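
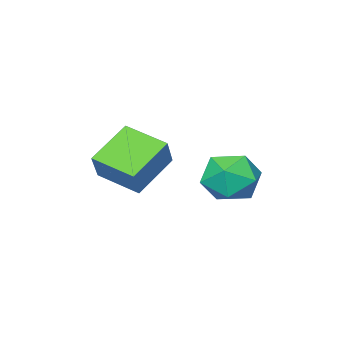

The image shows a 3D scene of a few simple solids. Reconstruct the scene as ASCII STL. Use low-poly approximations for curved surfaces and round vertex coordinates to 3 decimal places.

solid 
facet normal -0.833 -0.086 0.546
outer loop
vertex 0.734 -1.419 0.533
vertex 0.22 0.315 0.021
vertex -0.001 -1.995 -0.679
endloop
endfacet
facet normal 0.274 -0.922 0.272
outer loop
vertex 1.74 -1.815 -1.821
vertex 0.734 -1.419 0.533
vertex -0.001 -1.995 -0.679
endloop
endfacet
facet normal -0.833 -0.086 0.547
outer loop
vertex -0.001 -1.995 -0.679
vertex 0.22 0.315 0.021
vertex -0.516 -0.261 -1.191
endloop
endfacet
facet normal -0.481 -0.377 -0.792
outer loop
vertex -0.516 -0.261 -1.191
vertex 1.74 -1.815 -1.821
vertex -0.001 -1.995 -0.679
endloop
endfacet
facet normal 0.481 0.376 0.792
outer loop
vertex 0.734 -1.419 0.533
vertex 1.961 0.495 -1.121
vertex 0.22 0.315 0.021
endloop
endfacet
facet normal 0.274 -0.922 0.272
outer loop
vertex 2.476 -1.239 -0.609
vertex 0.734 -1.419 0.533
vertex 1.74 -1.815 -1.821
endloop
endfacet
facet normal 0.480 0.377 0.792
outer loop
vertex 2.476 -1.239 -0.609
vertex 1.961 0.495 -1.121
vertex 0.734 -1.419 0.533
endloop
endfacet
facet normal -0.274 0.922 -0.272
outer loop
vertex 0.22 0.315 0.021
vertex 1.961 0.495 -1.121
vertex -0.516 -0.261 -1.191
endloop
endfacet
facet normal -0.480 -0.376 -0.792
outer loop
vertex 1.226 -0.081 -2.333
vertex 1.74 -1.815 -1.821
vertex -0.516 -0.261 -1.191
endloop
endfacet
facet normal -0.274 0.922 -0.272
outer loop
vertex -0.516 -0.261 -1.191
vertex 1.961 0.495 -1.121
vertex 1.226 -0.081 -2.333
endloop
endfacet
facet normal 0.833 0.086 -0.547
outer loop
vertex 1.226 -0.081 -2.333
vertex 2.476 -1.239 -0.609
vertex 1.74 -1.815 -1.821
endloop
endfacet
facet normal 0.833 0.086 -0.546
outer loop
vertex 1.961 0.495 -1.121
vertex 2.476 -1.239 -0.609
vertex 1.226 -0.081 -2.333
endloop
endfacet
facet normal -0.807 0.012 0.591
outer loop
vertex -1.674 3.239 -1.048
vertex -1.361 2.126 -0.599
vertex -0.943 3.157 -0.049
endloop
endfacet
facet normal -0.569 0.674 0.472
outer loop
vertex -1.674 3.239 -1.048
vertex -0.943 3.157 -0.049
vertex -0.692 3.989 -0.935
endloop
endfacet
facet normal -0.573 0.786 -0.232
outer loop
vertex -1.674 3.239 -1.048
vertex -0.692 3.989 -0.935
vertex -0.956 3.472 -2.032
endloop
endfacet
facet normal -0.814 0.193 -0.548
outer loop
vertex -1.674 3.239 -1.048
vertex -0.956 3.472 -2.032
vertex -1.369 2.321 -1.824
endloop
endfacet
facet normal -0.958 -0.285 -0.039
outer loop
vertex -1.674 3.239 -1.048
vertex -1.369 2.321 -1.824
vertex -1.361 2.126 -0.599
endloop
endfacet
facet normal 0.108 0.709 0.697
outer loop
vertex -0.692 3.989 -0.935
vertex -0.943 3.157 -0.049
vertex 0.229 3.339 -0.416
endloop
endfacet
facet normal -0.277 -0.363 0.890
outer loop
vertex -0.943 3.157 -0.049
vertex -1.361 2.126 -0.599
vertex -0.184 2.188 -0.208
endloop
endfacet
facet normal -0.521 -0.843 -0.131
outer loop
vertex -1.361 2.126 -0.599
vertex -1.369 2.321 -1.824
vertex -0.448 1.671 -1.305
endloop
endfacet
facet normal -0.288 -0.069 -0.955
outer loop
vertex -1.369 2.321 -1.824
vertex -0.956 3.472 -2.032
vertex -0.197 2.503 -2.191
endloop
endfacet
facet normal 0.101 0.890 -0.444
outer loop
vertex -0.956 3.472 -2.032
vertex -0.692 3.989 -0.935
vertex 0.221 3.534 -1.641
endloop
endfacet
facet normal 0.814 -0.193 0.548
outer loop
vertex 0.534 2.421 -1.192
vertex 0.229 3.339 -0.416
vertex -0.184 2.188 -0.208
endloop
endfacet
facet normal 0.573 -0.786 0.232
outer loop
vertex 0.534 2.421 -1.192
vertex -0.184 2.188 -0.208
vertex -0.448 1.671 -1.305
endloop
endfacet
facet normal 0.569 -0.674 -0.472
outer loop
vertex 0.534 2.421 -1.192
vertex -0.448 1.671 -1.305
vertex -0.197 2.503 -2.191
endloop
endfacet
facet normal 0.807 -0.012 -0.591
outer loop
vertex 0.534 2.421 -1.192
vertex -0.197 2.503 -2.191
vertex 0.221 3.534 -1.641
endloop
endfacet
facet normal 0.958 0.285 0.039
outer loop
vertex 0.534 2.421 -1.192
vertex 0.221 3.534 -1.641
vertex 0.229 3.339 -0.416
endloop
endfacet
facet normal 0.288 0.069 0.955
outer loop
vertex -0.184 2.188 -0.208
vertex 0.229 3.339 -0.416
vertex -0.943 3.157 -0.049
endloop
endfacet
facet normal -0.101 -0.890 0.444
outer loop
vertex -0.448 1.671 -1.305
vertex -0.184 2.188 -0.208
vertex -1.361 2.126 -0.599
endloop
endfacet
facet normal -0.108 -0.709 -0.697
outer loop
vertex -0.197 2.503 -2.191
vertex -0.448 1.671 -1.305
vertex -1.369 2.321 -1.824
endloop
endfacet
facet normal 0.277 0.363 -0.890
outer loop
vertex 0.221 3.534 -1.641
vertex -0.197 2.503 -2.191
vertex -0.956 3.472 -2.032
endloop
endfacet
facet normal 0.521 0.843 0.131
outer loop
vertex 0.229 3.339 -0.416
vertex 0.221 3.534 -1.641
vertex -0.692 3.989 -0.935
endloop
endfacet

endsolid


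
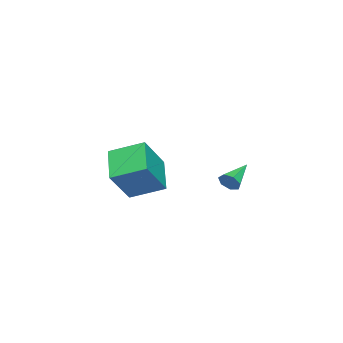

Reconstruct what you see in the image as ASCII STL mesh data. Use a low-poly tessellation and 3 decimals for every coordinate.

solid 
facet normal 0.923 -0.186 -0.337
outer loop
vertex -0.983 -0.18 -0.795
vertex -1.214 -0.465 -1.27
vertex -1.076 0.117 -1.213
endloop
endfacet
facet normal 0.039 0.819 0.573
outer loop
vertex -0.983 -0.18 -0.795
vertex -1.076 0.117 -1.213
vertex -2.746 -0.155 -0.71
endloop
endfacet
facet normal 0.923 -0.186 -0.337
outer loop
vertex -1.076 0.117 -1.213
vertex -1.214 -0.465 -1.27
vertex -1.273 -0.025 -1.674
endloop
endfacet
facet normal -0.216 0.955 -0.202
outer loop
vertex -1.076 0.117 -1.213
vertex -1.273 -0.025 -1.674
vertex -2.746 -0.155 -0.71
endloop
endfacet
facet normal 0.923 -0.186 -0.337
outer loop
vertex -1.273 -0.025 -1.674
vertex -1.214 -0.465 -1.27
vertex -1.425 -0.497 -1.83
endloop
endfacet
facet normal -0.524 0.415 -0.744
outer loop
vertex -1.273 -0.025 -1.674
vertex -1.425 -0.497 -1.83
vertex -2.746 -0.155 -0.71
endloop
endfacet
facet normal 0.923 -0.187 -0.337
outer loop
vertex -1.425 -0.497 -1.83
vertex -1.214 -0.465 -1.27
vertex -1.419 -0.945 -1.565
endloop
endfacet
facet normal -0.652 -0.393 -0.649
outer loop
vertex -1.425 -0.497 -1.83
vertex -1.419 -0.945 -1.565
vertex -2.746 -0.155 -0.71
endloop
endfacet
facet normal 0.923 -0.187 -0.337
outer loop
vertex -1.419 -0.945 -1.565
vertex -1.214 -0.465 -1.27
vertex -1.258 -1.031 -1.077
endloop
endfacet
facet normal -0.505 -0.863 0.014
outer loop
vertex -1.419 -0.945 -1.565
vertex -1.258 -1.031 -1.077
vertex -2.746 -0.155 -0.71
endloop
endfacet
facet normal 0.923 -0.187 -0.337
outer loop
vertex -1.258 -1.031 -1.077
vertex -1.214 -0.465 -1.27
vertex -1.064 -0.69 -0.734
endloop
endfacet
facet normal -0.193 -0.639 0.744
outer loop
vertex -1.258 -1.031 -1.077
vertex -1.064 -0.69 -0.734
vertex -2.746 -0.155 -0.71
endloop
endfacet
facet normal 0.923 -0.187 -0.337
outer loop
vertex -1.064 -0.69 -0.734
vertex -1.214 -0.465 -1.27
vertex -0.983 -0.18 -0.795
endloop
endfacet
facet normal 0.049 0.111 0.993
outer loop
vertex -1.064 -0.69 -0.734
vertex -0.983 -0.18 -0.795
vertex -2.746 -0.155 -0.71
endloop
endfacet
facet normal -0.570 0.200 -0.797
outer loop
vertex 1.775 -2.495 0.955
vertex 3.267 -1.772 0.068
vertex 2.155 -4.108 0.278
endloop
endfacet
facet normal -0.794 -0.385 0.471
outer loop
vertex 3.353 -4.528 1.952
vertex 1.775 -2.495 0.955
vertex 2.155 -4.108 0.278
endloop
endfacet
facet normal -0.570 0.200 -0.797
outer loop
vertex 2.155 -4.108 0.278
vertex 3.267 -1.772 0.068
vertex 3.647 -3.385 -0.608
endloop
endfacet
facet normal 0.212 -0.901 -0.378
outer loop
vertex 3.647 -3.385 -0.608
vertex 3.353 -4.528 1.952
vertex 2.155 -4.108 0.278
endloop
endfacet
facet normal -0.212 0.901 0.378
outer loop
vertex 1.775 -2.495 0.955
vertex 4.465 -2.192 1.742
vertex 3.267 -1.772 0.068
endloop
endfacet
facet normal -0.793 -0.385 0.472
outer loop
vertex 2.973 -2.915 2.628
vertex 1.775 -2.495 0.955
vertex 3.353 -4.528 1.952
endloop
endfacet
facet normal -0.212 0.901 0.378
outer loop
vertex 2.973 -2.915 2.628
vertex 4.465 -2.192 1.742
vertex 1.775 -2.495 0.955
endloop
endfacet
facet normal 0.794 0.385 -0.471
outer loop
vertex 3.267 -1.772 0.068
vertex 4.465 -2.192 1.742
vertex 3.647 -3.385 -0.608
endloop
endfacet
facet normal 0.212 -0.901 -0.378
outer loop
vertex 4.845 -3.805 1.065
vertex 3.353 -4.528 1.952
vertex 3.647 -3.385 -0.608
endloop
endfacet
facet normal 0.793 0.385 -0.472
outer loop
vertex 3.647 -3.385 -0.608
vertex 4.465 -2.192 1.742
vertex 4.845 -3.805 1.065
endloop
endfacet
facet normal 0.570 -0.200 0.797
outer loop
vertex 4.845 -3.805 1.065
vertex 2.973 -2.915 2.628
vertex 3.353 -4.528 1.952
endloop
endfacet
facet normal 0.570 -0.200 0.797
outer loop
vertex 4.465 -2.192 1.742
vertex 2.973 -2.915 2.628
vertex 4.845 -3.805 1.065
endloop
endfacet

endsolid


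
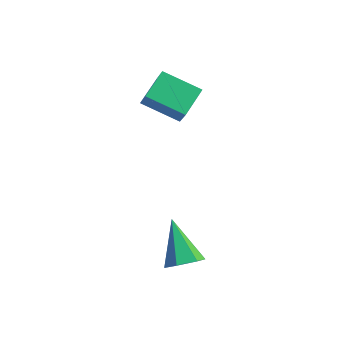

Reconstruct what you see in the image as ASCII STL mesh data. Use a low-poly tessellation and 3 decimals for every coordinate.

solid 
facet normal 0.603 -0.361 -0.712
outer loop
vertex 3.175 -3.683 -3.253
vertex 2.523 -3.668 -3.813
vertex 3.033 -2.981 -3.729
endloop
endfacet
facet normal 0.547 0.543 0.637
outer loop
vertex 3.175 -3.683 -3.253
vertex 3.033 -2.981 -3.729
vertex 1.197 -2.872 -2.247
endloop
endfacet
facet normal 0.603 -0.361 -0.712
outer loop
vertex 3.033 -2.981 -3.729
vertex 2.523 -3.668 -3.813
vertex 2.381 -2.966 -4.289
endloop
endfacet
facet normal 0.042 0.999 -0.022
outer loop
vertex 3.033 -2.981 -3.729
vertex 2.381 -2.966 -4.289
vertex 1.197 -2.872 -2.247
endloop
endfacet
facet normal 0.602 -0.361 -0.712
outer loop
vertex 2.381 -2.966 -4.289
vertex 2.523 -3.668 -3.813
vertex 1.87 -3.653 -4.373
endloop
endfacet
facet normal -0.698 0.572 -0.431
outer loop
vertex 2.381 -2.966 -4.289
vertex 1.87 -3.653 -4.373
vertex 1.197 -2.872 -2.247
endloop
endfacet
facet normal 0.602 -0.362 -0.712
outer loop
vertex 1.87 -3.653 -4.373
vertex 2.523 -3.668 -3.813
vertex 2.012 -4.354 -3.896
endloop
endfacet
facet normal -0.933 -0.312 -0.181
outer loop
vertex 1.87 -3.653 -4.373
vertex 2.012 -4.354 -3.896
vertex 1.197 -2.872 -2.247
endloop
endfacet
facet normal 0.602 -0.363 -0.711
outer loop
vertex 2.012 -4.354 -3.896
vertex 2.523 -3.668 -3.813
vertex 2.664 -4.369 -3.336
endloop
endfacet
facet normal -0.428 -0.767 0.478
outer loop
vertex 2.012 -4.354 -3.896
vertex 2.664 -4.369 -3.336
vertex 1.197 -2.872 -2.247
endloop
endfacet
facet normal 0.602 -0.363 -0.711
outer loop
vertex 2.664 -4.369 -3.336
vertex 2.523 -3.668 -3.813
vertex 3.175 -3.683 -3.253
endloop
endfacet
facet normal 0.312 -0.340 0.887
outer loop
vertex 2.664 -4.369 -3.336
vertex 3.175 -3.683 -3.253
vertex 1.197 -2.872 -2.247
endloop
endfacet
facet normal -0.504 0.353 -0.788
outer loop
vertex -3.445 1.836 1.482
vertex -1.785 2.471 0.705
vertex -3.266 0.487 0.763
endloop
endfacet
facet normal -0.856 -0.327 0.401
outer loop
vertex -2.555 -0.011 1.875
vertex -3.445 1.836 1.482
vertex -3.266 0.487 0.763
endloop
endfacet
facet normal -0.504 0.353 -0.789
outer loop
vertex -3.266 0.487 0.763
vertex -1.785 2.471 0.705
vertex -1.605 1.121 -0.014
endloop
endfacet
facet normal 0.116 -0.877 -0.467
outer loop
vertex -1.605 1.121 -0.014
vertex -2.555 -0.011 1.875
vertex -3.266 0.487 0.763
endloop
endfacet
facet normal -0.117 0.876 0.467
outer loop
vertex -3.445 1.836 1.482
vertex -1.074 1.973 1.817
vertex -1.785 2.471 0.705
endloop
endfacet
facet normal -0.856 -0.327 0.400
outer loop
vertex -2.735 1.339 2.594
vertex -3.445 1.836 1.482
vertex -2.555 -0.011 1.875
endloop
endfacet
facet normal -0.117 0.877 0.466
outer loop
vertex -2.735 1.339 2.594
vertex -1.074 1.973 1.817
vertex -3.445 1.836 1.482
endloop
endfacet
facet normal 0.856 0.327 -0.401
outer loop
vertex -1.785 2.471 0.705
vertex -1.074 1.973 1.817
vertex -1.605 1.121 -0.014
endloop
endfacet
facet normal 0.117 -0.877 -0.467
outer loop
vertex -0.895 0.624 1.098
vertex -2.555 -0.011 1.875
vertex -1.605 1.121 -0.014
endloop
endfacet
facet normal 0.856 0.327 -0.400
outer loop
vertex -1.605 1.121 -0.014
vertex -1.074 1.973 1.817
vertex -0.895 0.624 1.098
endloop
endfacet
facet normal 0.504 -0.353 0.788
outer loop
vertex -0.895 0.624 1.098
vertex -2.735 1.339 2.594
vertex -2.555 -0.011 1.875
endloop
endfacet
facet normal 0.504 -0.353 0.788
outer loop
vertex -1.074 1.973 1.817
vertex -2.735 1.339 2.594
vertex -0.895 0.624 1.098
endloop
endfacet

endsolid


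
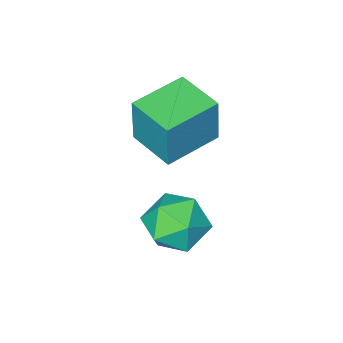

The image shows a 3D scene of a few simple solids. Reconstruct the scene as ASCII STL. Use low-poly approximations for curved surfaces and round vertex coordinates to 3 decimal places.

solid 
facet normal -0.995 -0.018 0.094
outer loop
vertex -4.298 -2.365 1.757
vertex -4.34 -0.782 1.613
vertex -4.462 -2.531 -0.018
endloop
endfacet
facet normal 0.026 -0.996 0.091
outer loop
vertex -2.6 -2.498 -0.193
vertex -4.298 -2.365 1.757
vertex -4.462 -2.531 -0.018
endloop
endfacet
facet normal -0.995 -0.018 0.094
outer loop
vertex -4.462 -2.531 -0.018
vertex -4.34 -0.782 1.613
vertex -4.504 -0.948 -0.162
endloop
endfacet
facet normal -0.092 -0.093 -0.991
outer loop
vertex -4.504 -0.948 -0.162
vertex -2.6 -2.498 -0.193
vertex -4.462 -2.531 -0.018
endloop
endfacet
facet normal 0.092 0.093 0.991
outer loop
vertex -4.298 -2.365 1.757
vertex -2.478 -0.749 1.438
vertex -4.34 -0.782 1.613
endloop
endfacet
facet normal 0.026 -0.996 0.091
outer loop
vertex -2.436 -2.332 1.582
vertex -4.298 -2.365 1.757
vertex -2.6 -2.498 -0.193
endloop
endfacet
facet normal 0.092 0.093 0.991
outer loop
vertex -2.436 -2.332 1.582
vertex -2.478 -0.749 1.438
vertex -4.298 -2.365 1.757
endloop
endfacet
facet normal -0.026 0.996 -0.091
outer loop
vertex -4.34 -0.782 1.613
vertex -2.478 -0.749 1.438
vertex -4.504 -0.948 -0.162
endloop
endfacet
facet normal -0.092 -0.093 -0.991
outer loop
vertex -2.642 -0.915 -0.337
vertex -2.6 -2.498 -0.193
vertex -4.504 -0.948 -0.162
endloop
endfacet
facet normal -0.026 0.996 -0.091
outer loop
vertex -4.504 -0.948 -0.162
vertex -2.478 -0.749 1.438
vertex -2.642 -0.915 -0.337
endloop
endfacet
facet normal 0.995 0.018 -0.094
outer loop
vertex -2.642 -0.915 -0.337
vertex -2.436 -2.332 1.582
vertex -2.6 -2.498 -0.193
endloop
endfacet
facet normal 0.995 0.018 -0.094
outer loop
vertex -2.478 -0.749 1.438
vertex -2.436 -2.332 1.582
vertex -2.642 -0.915 -0.337
endloop
endfacet
facet normal -0.905 0.262 0.334
outer loop
vertex -1.845 2.077 -0.34
vertex -2.145 1.07 -0.362
vertex -1.709 1.469 0.507
endloop
endfacet
facet normal -0.405 0.711 0.575
outer loop
vertex -1.845 2.077 -0.34
vertex -1.709 1.469 0.507
vertex -0.952 2.138 0.214
endloop
endfacet
facet normal -0.075 0.997 0.011
outer loop
vertex -1.845 2.077 -0.34
vertex -0.952 2.138 0.214
vertex -0.921 2.152 -0.837
endloop
endfacet
facet normal -0.370 0.726 -0.579
outer loop
vertex -1.845 2.077 -0.34
vertex -0.921 2.152 -0.837
vertex -1.658 1.492 -1.193
endloop
endfacet
facet normal -0.884 0.272 -0.380
outer loop
vertex -1.845 2.077 -0.34
vertex -1.658 1.492 -1.193
vertex -2.145 1.07 -0.362
endloop
endfacet
facet normal 0.074 0.329 0.942
outer loop
vertex -0.952 2.138 0.214
vertex -1.709 1.469 0.507
vertex -0.702 1.168 0.533
endloop
endfacet
facet normal -0.735 -0.396 0.550
outer loop
vertex -1.709 1.469 0.507
vertex -2.145 1.07 -0.362
vertex -1.439 0.508 0.177
endloop
endfacet
facet normal -0.701 -0.379 -0.604
outer loop
vertex -2.145 1.07 -0.362
vertex -1.658 1.492 -1.193
vertex -1.408 0.522 -0.874
endloop
endfacet
facet normal 0.130 0.354 -0.926
outer loop
vertex -1.658 1.492 -1.193
vertex -0.921 2.152 -0.837
vertex -0.651 1.191 -1.167
endloop
endfacet
facet normal 0.609 0.793 0.029
outer loop
vertex -0.921 2.152 -0.837
vertex -0.952 2.138 0.214
vertex -0.215 1.59 -0.298
endloop
endfacet
facet normal 0.370 -0.726 0.579
outer loop
vertex -0.515 0.583 -0.32
vertex -0.702 1.168 0.533
vertex -1.439 0.508 0.177
endloop
endfacet
facet normal 0.075 -0.997 -0.011
outer loop
vertex -0.515 0.583 -0.32
vertex -1.439 0.508 0.177
vertex -1.408 0.522 -0.874
endloop
endfacet
facet normal 0.405 -0.711 -0.575
outer loop
vertex -0.515 0.583 -0.32
vertex -1.408 0.522 -0.874
vertex -0.651 1.191 -1.167
endloop
endfacet
facet normal 0.905 -0.262 -0.334
outer loop
vertex -0.515 0.583 -0.32
vertex -0.651 1.191 -1.167
vertex -0.215 1.59 -0.298
endloop
endfacet
facet normal 0.884 -0.272 0.380
outer loop
vertex -0.515 0.583 -0.32
vertex -0.215 1.59 -0.298
vertex -0.702 1.168 0.533
endloop
endfacet
facet normal -0.130 -0.354 0.926
outer loop
vertex -1.439 0.508 0.177
vertex -0.702 1.168 0.533
vertex -1.709 1.469 0.507
endloop
endfacet
facet normal -0.609 -0.793 -0.029
outer loop
vertex -1.408 0.522 -0.874
vertex -1.439 0.508 0.177
vertex -2.145 1.07 -0.362
endloop
endfacet
facet normal -0.074 -0.329 -0.942
outer loop
vertex -0.651 1.191 -1.167
vertex -1.408 0.522 -0.874
vertex -1.658 1.492 -1.193
endloop
endfacet
facet normal 0.735 0.396 -0.550
outer loop
vertex -0.215 1.59 -0.298
vertex -0.651 1.191 -1.167
vertex -0.921 2.152 -0.837
endloop
endfacet
facet normal 0.701 0.379 0.604
outer loop
vertex -0.702 1.168 0.533
vertex -0.215 1.59 -0.298
vertex -0.952 2.138 0.214
endloop
endfacet

endsolid


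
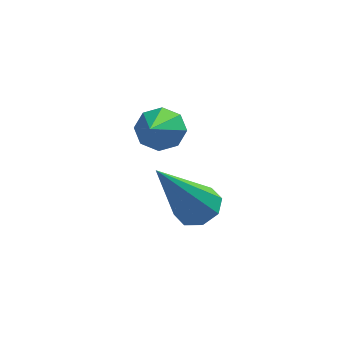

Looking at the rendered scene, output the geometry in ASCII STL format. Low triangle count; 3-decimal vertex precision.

solid 
facet normal 0.033 0.822 -0.568
outer loop
vertex -0.881 1.961 -2.582
vertex -1.282 2.202 -2.257
vertex -0.712 2.185 -2.248
endloop
endfacet
facet normal 0.871 -0.477 -0.121
outer loop
vertex -0.881 1.961 -2.582
vertex -0.712 2.185 -2.248
vertex -1.338 0.798 -1.283
endloop
endfacet
facet normal 0.033 0.821 -0.570
outer loop
vertex -0.712 2.185 -2.248
vertex -1.282 2.202 -2.257
vertex -0.877 2.42 -1.919
endloop
endfacet
facet normal 0.875 -0.060 0.481
outer loop
vertex -0.712 2.185 -2.248
vertex -0.877 2.42 -1.919
vertex -1.338 0.798 -1.283
endloop
endfacet
facet normal 0.033 0.821 -0.569
outer loop
vertex -0.877 2.42 -1.919
vertex -1.282 2.202 -2.257
vertex -1.279 2.527 -1.788
endloop
endfacet
facet normal 0.360 0.250 0.899
outer loop
vertex -0.877 2.42 -1.919
vertex -1.279 2.527 -1.788
vertex -1.338 0.798 -1.283
endloop
endfacet
facet normal 0.034 0.821 -0.569
outer loop
vertex -1.279 2.527 -1.788
vertex -1.282 2.202 -2.257
vertex -1.683 2.444 -1.932
endloop
endfacet
facet normal -0.372 0.272 0.887
outer loop
vertex -1.279 2.527 -1.788
vertex -1.683 2.444 -1.932
vertex -1.338 0.798 -1.283
endloop
endfacet
facet normal 0.033 0.820 -0.571
outer loop
vertex -1.683 2.444 -1.932
vertex -1.282 2.202 -2.257
vertex -1.851 2.219 -2.265
endloop
endfacet
facet normal -0.891 -0.008 0.454
outer loop
vertex -1.683 2.444 -1.932
vertex -1.851 2.219 -2.265
vertex -1.338 0.798 -1.283
endloop
endfacet
facet normal 0.033 0.822 -0.568
outer loop
vertex -1.851 2.219 -2.265
vertex -1.282 2.202 -2.257
vertex -1.686 1.985 -2.594
endloop
endfacet
facet normal -0.894 -0.424 -0.147
outer loop
vertex -1.851 2.219 -2.265
vertex -1.686 1.985 -2.594
vertex -1.338 0.798 -1.283
endloop
endfacet
facet normal 0.033 0.822 -0.569
outer loop
vertex -1.686 1.985 -2.594
vertex -1.282 2.202 -2.257
vertex -1.284 1.878 -2.725
endloop
endfacet
facet normal -0.379 -0.734 -0.564
outer loop
vertex -1.686 1.985 -2.594
vertex -1.284 1.878 -2.725
vertex -1.338 0.798 -1.283
endloop
endfacet
facet normal 0.033 0.822 -0.569
outer loop
vertex -1.284 1.878 -2.725
vertex -1.282 2.202 -2.257
vertex -0.881 1.961 -2.582
endloop
endfacet
facet normal 0.352 -0.756 -0.553
outer loop
vertex -1.284 1.878 -2.725
vertex -0.881 1.961 -2.582
vertex -1.338 0.798 -1.283
endloop
endfacet
facet normal 0.384 0.402 -0.831
outer loop
vertex 0.024 1.588 -4.447
vertex -0.447 1.922 -4.503
vertex 0.067 1.977 -4.239
endloop
endfacet
facet normal 0.795 -0.352 0.494
outer loop
vertex 0.024 1.588 -4.447
vertex 0.067 1.977 -4.239
vertex -1.253 1.078 -2.757
endloop
endfacet
facet normal 0.384 0.401 -0.832
outer loop
vertex 0.067 1.977 -4.239
vertex -0.447 1.922 -4.503
vertex -0.192 2.335 -4.186
endloop
endfacet
facet normal 0.599 0.325 0.731
outer loop
vertex 0.067 1.977 -4.239
vertex -0.192 2.335 -4.186
vertex -1.253 1.078 -2.757
endloop
endfacet
facet normal 0.383 0.402 -0.832
outer loop
vertex -0.192 2.335 -4.186
vertex -0.447 1.922 -4.503
vertex -0.599 2.45 -4.318
endloop
endfacet
facet normal -0.002 0.751 0.660
outer loop
vertex -0.192 2.335 -4.186
vertex -0.599 2.45 -4.318
vertex -1.253 1.078 -2.757
endloop
endfacet
facet normal 0.384 0.402 -0.831
outer loop
vertex -0.599 2.45 -4.318
vertex -0.447 1.922 -4.503
vertex -0.918 2.256 -4.559
endloop
endfacet
facet normal -0.658 0.681 0.323
outer loop
vertex -0.599 2.45 -4.318
vertex -0.918 2.256 -4.559
vertex -1.253 1.078 -2.757
endloop
endfacet
facet normal 0.384 0.402 -0.831
outer loop
vertex -0.918 2.256 -4.559
vertex -0.447 1.922 -4.503
vertex -0.96 1.866 -4.767
endloop
endfacet
facet normal -0.985 0.151 -0.084
outer loop
vertex -0.918 2.256 -4.559
vertex -0.96 1.866 -4.767
vertex -1.253 1.078 -2.757
endloop
endfacet
facet normal 0.384 0.401 -0.832
outer loop
vertex -0.96 1.866 -4.767
vertex -0.447 1.922 -4.503
vertex -0.702 1.509 -4.82
endloop
endfacet
facet normal -0.790 -0.523 -0.320
outer loop
vertex -0.96 1.866 -4.767
vertex -0.702 1.509 -4.82
vertex -1.253 1.078 -2.757
endloop
endfacet
facet normal 0.383 0.402 -0.832
outer loop
vertex -0.702 1.509 -4.82
vertex -0.447 1.922 -4.503
vertex -0.294 1.393 -4.688
endloop
endfacet
facet normal -0.189 -0.950 -0.249
outer loop
vertex -0.702 1.509 -4.82
vertex -0.294 1.393 -4.688
vertex -1.253 1.078 -2.757
endloop
endfacet
facet normal 0.384 0.402 -0.831
outer loop
vertex -0.294 1.393 -4.688
vertex -0.447 1.922 -4.503
vertex 0.024 1.588 -4.447
endloop
endfacet
facet normal 0.470 -0.878 0.090
outer loop
vertex -0.294 1.393 -4.688
vertex 0.024 1.588 -4.447
vertex -1.253 1.078 -2.757
endloop
endfacet

endsolid


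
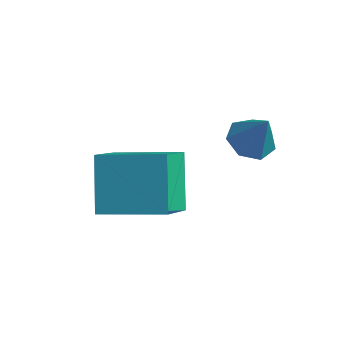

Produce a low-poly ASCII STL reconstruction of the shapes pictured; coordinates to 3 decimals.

solid 
facet normal -0.381 0.570 0.728
outer loop
vertex -0.868 -2.503 0.013
vertex 1.109 -1.758 0.464
vertex -1.099 -1.199 -1.13
endloop
endfacet
facet normal -0.915 -0.345 -0.209
outer loop
vertex -0.349 -2.322 -2.564
vertex -0.868 -2.503 0.013
vertex -1.099 -1.199 -1.13
endloop
endfacet
facet normal -0.381 0.570 0.728
outer loop
vertex -1.099 -1.199 -1.13
vertex 1.109 -1.758 0.464
vertex 0.878 -0.453 -0.68
endloop
endfacet
facet normal -0.133 0.745 -0.653
outer loop
vertex 0.878 -0.453 -0.68
vertex -0.349 -2.322 -2.564
vertex -1.099 -1.199 -1.13
endloop
endfacet
facet normal 0.132 -0.746 0.653
outer loop
vertex -0.868 -2.503 0.013
vertex 1.859 -2.881 -0.97
vertex 1.109 -1.758 0.464
endloop
endfacet
facet normal -0.915 -0.345 -0.209
outer loop
vertex -0.118 -3.627 -1.42
vertex -0.868 -2.503 0.013
vertex -0.349 -2.322 -2.564
endloop
endfacet
facet normal 0.132 -0.745 0.654
outer loop
vertex -0.118 -3.627 -1.42
vertex 1.859 -2.881 -0.97
vertex -0.868 -2.503 0.013
endloop
endfacet
facet normal 0.915 0.345 0.209
outer loop
vertex 1.109 -1.758 0.464
vertex 1.859 -2.881 -0.97
vertex 0.878 -0.453 -0.68
endloop
endfacet
facet normal -0.132 0.745 -0.654
outer loop
vertex 1.628 -1.577 -2.113
vertex -0.349 -2.322 -2.564
vertex 0.878 -0.453 -0.68
endloop
endfacet
facet normal 0.915 0.345 0.208
outer loop
vertex 0.878 -0.453 -0.68
vertex 1.859 -2.881 -0.97
vertex 1.628 -1.577 -2.113
endloop
endfacet
facet normal 0.381 -0.570 -0.728
outer loop
vertex 1.628 -1.577 -2.113
vertex -0.118 -3.627 -1.42
vertex -0.349 -2.322 -2.564
endloop
endfacet
facet normal 0.381 -0.570 -0.728
outer loop
vertex 1.859 -2.881 -0.97
vertex -0.118 -3.627 -1.42
vertex 1.628 -1.577 -2.113
endloop
endfacet
facet normal -0.422 0.060 -0.905
outer loop
vertex 3.154 0.03 -0.237
vertex 2.576 0.461 0.061
vertex 3.255 0.7 -0.24
endloop
endfacet
facet normal 0.988 -0.149 0.027
outer loop
vertex 3.154 0.03 -0.237
vertex 3.255 0.7 -0.24
vertex 3.164 0.379 1.319
endloop
endfacet
facet normal -0.422 0.058 -0.905
outer loop
vertex 3.255 0.7 -0.24
vertex 2.576 0.461 0.061
vertex 2.844 1.189 -0.017
endloop
endfacet
facet normal 0.791 0.589 0.167
outer loop
vertex 3.255 0.7 -0.24
vertex 2.844 1.189 -0.017
vertex 3.164 0.379 1.319
endloop
endfacet
facet normal -0.424 0.059 -0.904
outer loop
vertex 2.844 1.189 -0.017
vertex 2.576 0.461 0.061
vertex 2.232 1.13 0.266
endloop
endfacet
facet normal 0.143 0.861 0.488
outer loop
vertex 2.844 1.189 -0.017
vertex 2.232 1.13 0.266
vertex 3.164 0.379 1.319
endloop
endfacet
facet normal -0.423 0.060 -0.904
outer loop
vertex 2.232 1.13 0.266
vertex 2.576 0.461 0.061
vertex 1.879 0.567 0.394
endloop
endfacet
facet normal -0.471 0.466 0.749
outer loop
vertex 2.232 1.13 0.266
vertex 1.879 0.567 0.394
vertex 3.164 0.379 1.319
endloop
endfacet
facet normal -0.423 0.058 -0.904
outer loop
vertex 1.879 0.567 0.394
vertex 2.576 0.461 0.061
vertex 2.051 -0.076 0.272
endloop
endfacet
facet normal -0.586 -0.300 0.753
outer loop
vertex 1.879 0.567 0.394
vertex 2.051 -0.076 0.272
vertex 3.164 0.379 1.319
endloop
endfacet
facet normal -0.423 0.058 -0.904
outer loop
vertex 2.051 -0.076 0.272
vertex 2.576 0.461 0.061
vertex 2.619 -0.315 -0.009
endloop
endfacet
facet normal -0.116 -0.860 0.497
outer loop
vertex 2.051 -0.076 0.272
vertex 2.619 -0.315 -0.009
vertex 3.164 0.379 1.319
endloop
endfacet
facet normal -0.423 0.058 -0.904
outer loop
vertex 2.619 -0.315 -0.009
vertex 2.576 0.461 0.061
vertex 3.154 0.03 -0.237
endloop
endfacet
facet normal 0.585 -0.792 0.174
outer loop
vertex 2.619 -0.315 -0.009
vertex 3.154 0.03 -0.237
vertex 3.164 0.379 1.319
endloop
endfacet

endsolid


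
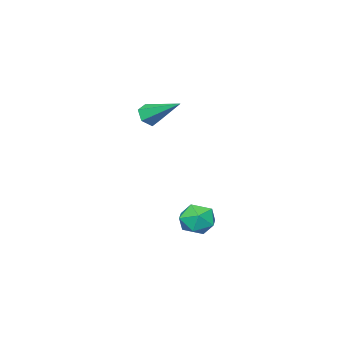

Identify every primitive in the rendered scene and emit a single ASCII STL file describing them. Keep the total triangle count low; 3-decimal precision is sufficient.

solid 
facet normal -0.904 0.194 0.382
outer loop
vertex -4.105 0.1 -3.203
vertex -4.022 -0.434 -2.735
vertex -3.808 0.227 -2.564
endloop
endfacet
facet normal -0.604 0.787 0.124
outer loop
vertex -4.105 0.1 -3.203
vertex -3.808 0.227 -2.564
vertex -3.535 0.529 -3.152
endloop
endfacet
facet normal -0.462 0.681 -0.568
outer loop
vertex -4.105 0.1 -3.203
vertex -3.535 0.529 -3.152
vertex -3.579 0.055 -3.685
endloop
endfacet
facet normal -0.674 0.021 -0.738
outer loop
vertex -4.105 0.1 -3.203
vertex -3.579 0.055 -3.685
vertex -3.88 -0.54 -3.427
endloop
endfacet
facet normal -0.948 -0.280 -0.152
outer loop
vertex -4.105 0.1 -3.203
vertex -3.88 -0.54 -3.427
vertex -4.022 -0.434 -2.735
endloop
endfacet
facet normal 0.017 0.886 0.463
outer loop
vertex -3.535 0.529 -3.152
vertex -3.808 0.227 -2.564
vertex -3.1 0.26 -2.653
endloop
endfacet
facet normal -0.470 -0.076 0.880
outer loop
vertex -3.808 0.227 -2.564
vertex -4.022 -0.434 -2.735
vertex -3.401 -0.335 -2.395
endloop
endfacet
facet normal -0.541 -0.841 0.018
outer loop
vertex -4.022 -0.434 -2.735
vertex -3.88 -0.54 -3.427
vertex -3.445 -0.809 -2.928
endloop
endfacet
facet normal -0.101 -0.353 -0.930
outer loop
vertex -3.88 -0.54 -3.427
vertex -3.579 0.055 -3.685
vertex -3.172 -0.507 -3.516
endloop
endfacet
facet normal 0.245 0.714 -0.655
outer loop
vertex -3.579 0.055 -3.685
vertex -3.535 0.529 -3.152
vertex -2.958 0.154 -3.345
endloop
endfacet
facet normal 0.674 -0.021 0.738
outer loop
vertex -2.875 -0.38 -2.877
vertex -3.1 0.26 -2.653
vertex -3.401 -0.335 -2.395
endloop
endfacet
facet normal 0.462 -0.681 0.568
outer loop
vertex -2.875 -0.38 -2.877
vertex -3.401 -0.335 -2.395
vertex -3.445 -0.809 -2.928
endloop
endfacet
facet normal 0.604 -0.787 -0.124
outer loop
vertex -2.875 -0.38 -2.877
vertex -3.445 -0.809 -2.928
vertex -3.172 -0.507 -3.516
endloop
endfacet
facet normal 0.904 -0.194 -0.382
outer loop
vertex -2.875 -0.38 -2.877
vertex -3.172 -0.507 -3.516
vertex -2.958 0.154 -3.345
endloop
endfacet
facet normal 0.948 0.280 0.152
outer loop
vertex -2.875 -0.38 -2.877
vertex -2.958 0.154 -3.345
vertex -3.1 0.26 -2.653
endloop
endfacet
facet normal 0.101 0.353 0.930
outer loop
vertex -3.401 -0.335 -2.395
vertex -3.1 0.26 -2.653
vertex -3.808 0.227 -2.564
endloop
endfacet
facet normal -0.245 -0.714 0.655
outer loop
vertex -3.445 -0.809 -2.928
vertex -3.401 -0.335 -2.395
vertex -4.022 -0.434 -2.735
endloop
endfacet
facet normal -0.017 -0.886 -0.463
outer loop
vertex -3.172 -0.507 -3.516
vertex -3.445 -0.809 -2.928
vertex -3.88 -0.54 -3.427
endloop
endfacet
facet normal 0.470 0.076 -0.880
outer loop
vertex -2.958 0.154 -3.345
vertex -3.172 -0.507 -3.516
vertex -3.579 0.055 -3.685
endloop
endfacet
facet normal 0.541 0.841 -0.018
outer loop
vertex -3.1 0.26 -2.653
vertex -2.958 0.154 -3.345
vertex -3.535 0.529 -3.152
endloop
endfacet
facet normal 0.064 -0.863 -0.502
outer loop
vertex -3.38 -2.667 1.355
vertex -3.752 -2.52 1.055
vertex -3.278 -2.415 0.935
endloop
endfacet
facet normal 0.923 0.187 0.336
outer loop
vertex -3.38 -2.667 1.355
vertex -3.278 -2.415 0.935
vertex -3.848 -1.2 1.825
endloop
endfacet
facet normal 0.063 -0.861 -0.505
outer loop
vertex -3.278 -2.415 0.935
vertex -3.752 -2.52 1.055
vertex -3.651 -2.267 0.636
endloop
endfacet
facet normal 0.622 0.631 -0.463
outer loop
vertex -3.278 -2.415 0.935
vertex -3.651 -2.267 0.636
vertex -3.848 -1.2 1.825
endloop
endfacet
facet normal 0.063 -0.861 -0.505
outer loop
vertex -3.651 -2.267 0.636
vertex -3.752 -2.52 1.055
vertex -4.125 -2.372 0.756
endloop
endfacet
facet normal -0.318 0.679 -0.662
outer loop
vertex -3.651 -2.267 0.636
vertex -4.125 -2.372 0.756
vertex -3.848 -1.2 1.825
endloop
endfacet
facet normal 0.061 -0.862 -0.503
outer loop
vertex -4.125 -2.372 0.756
vertex -3.752 -2.52 1.055
vertex -4.226 -2.624 1.176
endloop
endfacet
facet normal -0.957 0.282 -0.061
outer loop
vertex -4.125 -2.372 0.756
vertex -4.226 -2.624 1.176
vertex -3.848 -1.2 1.825
endloop
endfacet
facet normal 0.061 -0.862 -0.503
outer loop
vertex -4.226 -2.624 1.176
vertex -3.752 -2.52 1.055
vertex -3.854 -2.772 1.475
endloop
endfacet
facet normal -0.657 -0.162 0.737
outer loop
vertex -4.226 -2.624 1.176
vertex -3.854 -2.772 1.475
vertex -3.848 -1.2 1.825
endloop
endfacet
facet normal 0.064 -0.863 -0.502
outer loop
vertex -3.854 -2.772 1.475
vertex -3.752 -2.52 1.055
vertex -3.38 -2.667 1.355
endloop
endfacet
facet normal 0.283 -0.209 0.936
outer loop
vertex -3.854 -2.772 1.475
vertex -3.38 -2.667 1.355
vertex -3.848 -1.2 1.825
endloop
endfacet

endsolid


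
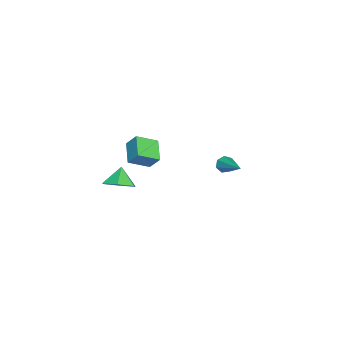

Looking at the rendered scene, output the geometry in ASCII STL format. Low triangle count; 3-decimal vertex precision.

solid 
facet normal 0.632 0.062 -0.773
outer loop
vertex 4.004 -1.466 1.47
vertex 3.304 -1.596 0.887
vertex 3.536 -0.744 1.145
endloop
endfacet
facet normal 0.111 0.467 0.877
outer loop
vertex 4.004 -1.466 1.47
vertex 3.536 -0.744 1.145
vertex 2.596 -1.664 1.753
endloop
endfacet
facet normal 0.632 0.062 -0.773
outer loop
vertex 3.536 -0.744 1.145
vertex 3.304 -1.596 0.887
vertex 2.836 -0.873 0.562
endloop
endfacet
facet normal -0.486 0.770 0.413
outer loop
vertex 3.536 -0.744 1.145
vertex 2.836 -0.873 0.562
vertex 2.596 -1.664 1.753
endloop
endfacet
facet normal 0.631 0.061 -0.773
outer loop
vertex 2.836 -0.873 0.562
vertex 3.304 -1.596 0.887
vertex 2.604 -1.725 0.305
endloop
endfacet
facet normal -0.963 0.267 -0.017
outer loop
vertex 2.836 -0.873 0.562
vertex 2.604 -1.725 0.305
vertex 2.596 -1.664 1.753
endloop
endfacet
facet normal 0.632 0.060 -0.773
outer loop
vertex 2.604 -1.725 0.305
vertex 3.304 -1.596 0.887
vertex 3.071 -2.448 0.63
endloop
endfacet
facet normal -0.844 -0.537 0.018
outer loop
vertex 2.604 -1.725 0.305
vertex 3.071 -2.448 0.63
vertex 2.596 -1.664 1.753
endloop
endfacet
facet normal 0.632 0.060 -0.772
outer loop
vertex 3.071 -2.448 0.63
vertex 3.304 -1.596 0.887
vertex 3.771 -2.318 1.213
endloop
endfacet
facet normal -0.246 -0.841 0.483
outer loop
vertex 3.071 -2.448 0.63
vertex 3.771 -2.318 1.213
vertex 2.596 -1.664 1.753
endloop
endfacet
facet normal 0.632 0.060 -0.772
outer loop
vertex 3.771 -2.318 1.213
vertex 3.304 -1.596 0.887
vertex 4.004 -1.466 1.47
endloop
endfacet
facet normal 0.231 -0.338 0.912
outer loop
vertex 3.771 -2.318 1.213
vertex 4.004 -1.466 1.47
vertex 2.596 -1.664 1.753
endloop
endfacet
facet normal -0.484 0.743 -0.461
outer loop
vertex 0.071 -0.466 2.199
vertex 1.25 -0.044 1.641
vertex -0.084 -1.042 1.434
endloop
endfacet
facet normal -0.860 -0.308 0.406
outer loop
vertex 0.55 -2.016 2.039
vertex 0.071 -0.466 2.199
vertex -0.084 -1.042 1.434
endloop
endfacet
facet normal -0.484 0.743 -0.462
outer loop
vertex -0.084 -1.042 1.434
vertex 1.25 -0.044 1.641
vertex 1.094 -0.621 0.876
endloop
endfacet
facet normal -0.161 -0.594 -0.788
outer loop
vertex 1.094 -0.621 0.876
vertex 0.55 -2.016 2.039
vertex -0.084 -1.042 1.434
endloop
endfacet
facet normal 0.160 0.594 0.788
outer loop
vertex 0.071 -0.466 2.199
vertex 1.884 -1.018 2.246
vertex 1.25 -0.044 1.641
endloop
endfacet
facet normal -0.860 -0.308 0.407
outer loop
vertex 0.706 -1.439 2.804
vertex 0.071 -0.466 2.199
vertex 0.55 -2.016 2.039
endloop
endfacet
facet normal 0.161 0.595 0.788
outer loop
vertex 0.706 -1.439 2.804
vertex 1.884 -1.018 2.246
vertex 0.071 -0.466 2.199
endloop
endfacet
facet normal 0.860 0.307 -0.407
outer loop
vertex 1.25 -0.044 1.641
vertex 1.884 -1.018 2.246
vertex 1.094 -0.621 0.876
endloop
endfacet
facet normal -0.160 -0.594 -0.788
outer loop
vertex 1.729 -1.594 1.481
vertex 0.55 -2.016 2.039
vertex 1.094 -0.621 0.876
endloop
endfacet
facet normal 0.860 0.308 -0.407
outer loop
vertex 1.094 -0.621 0.876
vertex 1.884 -1.018 2.246
vertex 1.729 -1.594 1.481
endloop
endfacet
facet normal 0.484 -0.743 0.462
outer loop
vertex 1.729 -1.594 1.481
vertex 0.706 -1.439 2.804
vertex 0.55 -2.016 2.039
endloop
endfacet
facet normal 0.484 -0.743 0.462
outer loop
vertex 1.884 -1.018 2.246
vertex 0.706 -1.439 2.804
vertex 1.729 -1.594 1.481
endloop
endfacet
facet normal -0.682 -0.593 -0.429
outer loop
vertex -3.876 1.959 -2.635
vertex -4.225 2.051 -2.207
vertex -4.175 2.339 -2.685
endloop
endfacet
facet normal 0.554 0.335 -0.762
outer loop
vertex -3.876 1.959 -2.635
vertex -4.175 2.339 -2.685
vertex -2.895 3.209 -1.373
endloop
endfacet
facet normal -0.682 -0.593 -0.428
outer loop
vertex -4.175 2.339 -2.685
vertex -4.225 2.051 -2.207
vertex -4.512 2.502 -2.374
endloop
endfacet
facet normal -0.058 0.857 -0.512
outer loop
vertex -4.175 2.339 -2.685
vertex -4.512 2.502 -2.374
vertex -2.895 3.209 -1.373
endloop
endfacet
facet normal -0.682 -0.593 -0.428
outer loop
vertex -4.512 2.502 -2.374
vertex -4.225 2.051 -2.207
vertex -4.632 2.325 -1.938
endloop
endfacet
facet normal -0.496 0.843 0.206
outer loop
vertex -4.512 2.502 -2.374
vertex -4.632 2.325 -1.938
vertex -2.895 3.209 -1.373
endloop
endfacet
facet normal -0.682 -0.594 -0.427
outer loop
vertex -4.632 2.325 -1.938
vertex -4.225 2.051 -2.207
vertex -4.446 1.943 -1.704
endloop
endfacet
facet normal -0.433 0.308 0.847
outer loop
vertex -4.632 2.325 -1.938
vertex -4.446 1.943 -1.704
vertex -2.895 3.209 -1.373
endloop
endfacet
facet normal -0.681 -0.595 -0.427
outer loop
vertex -4.446 1.943 -1.704
vertex -4.225 2.051 -2.207
vertex -4.093 1.642 -1.848
endloop
endfacet
facet normal 0.084 -0.348 0.934
outer loop
vertex -4.446 1.943 -1.704
vertex -4.093 1.642 -1.848
vertex -2.895 3.209 -1.373
endloop
endfacet
facet normal -0.681 -0.595 -0.427
outer loop
vertex -4.093 1.642 -1.848
vertex -4.225 2.051 -2.207
vertex -3.839 1.649 -2.263
endloop
endfacet
facet normal 0.667 -0.630 0.398
outer loop
vertex -4.093 1.642 -1.848
vertex -3.839 1.649 -2.263
vertex -2.895 3.209 -1.373
endloop
endfacet
facet normal -0.681 -0.594 -0.428
outer loop
vertex -3.839 1.649 -2.263
vertex -4.225 2.051 -2.207
vertex -3.876 1.959 -2.635
endloop
endfacet
facet normal 0.875 -0.325 -0.358
outer loop
vertex -3.839 1.649 -2.263
vertex -3.876 1.959 -2.635
vertex -2.895 3.209 -1.373
endloop
endfacet

endsolid


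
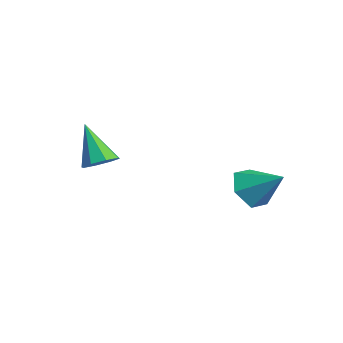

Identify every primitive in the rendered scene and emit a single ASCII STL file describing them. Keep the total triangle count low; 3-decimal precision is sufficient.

solid 
facet normal -0.679 -0.493 -0.544
outer loop
vertex 3.01 2.171 -3.608
vertex 2.372 2.425 -3.042
vertex 2.569 2.931 -3.747
endloop
endfacet
facet normal 0.798 0.377 -0.469
outer loop
vertex 3.01 2.171 -3.608
vertex 2.569 2.931 -3.747
vertex 3.348 3.135 -2.258
endloop
endfacet
facet normal -0.678 -0.494 -0.544
outer loop
vertex 2.569 2.931 -3.747
vertex 2.372 2.425 -3.042
vertex 1.93 3.185 -3.181
endloop
endfacet
facet normal 0.181 0.957 -0.226
outer loop
vertex 2.569 2.931 -3.747
vertex 1.93 3.185 -3.181
vertex 3.348 3.135 -2.258
endloop
endfacet
facet normal -0.678 -0.494 -0.545
outer loop
vertex 1.93 3.185 -3.181
vertex 2.372 2.425 -3.042
vertex 1.733 2.678 -2.476
endloop
endfacet
facet normal -0.298 0.813 0.501
outer loop
vertex 1.93 3.185 -3.181
vertex 1.733 2.678 -2.476
vertex 3.348 3.135 -2.258
endloop
endfacet
facet normal -0.678 -0.494 -0.545
outer loop
vertex 1.733 2.678 -2.476
vertex 2.372 2.425 -3.042
vertex 2.175 1.918 -2.337
endloop
endfacet
facet normal -0.158 0.088 0.984
outer loop
vertex 1.733 2.678 -2.476
vertex 2.175 1.918 -2.337
vertex 3.348 3.135 -2.258
endloop
endfacet
facet normal -0.679 -0.493 -0.544
outer loop
vertex 2.175 1.918 -2.337
vertex 2.372 2.425 -3.042
vertex 2.813 1.665 -2.903
endloop
endfacet
facet normal 0.461 -0.492 0.739
outer loop
vertex 2.175 1.918 -2.337
vertex 2.813 1.665 -2.903
vertex 3.348 3.135 -2.258
endloop
endfacet
facet normal -0.679 -0.493 -0.544
outer loop
vertex 2.813 1.665 -2.903
vertex 2.372 2.425 -3.042
vertex 3.01 2.171 -3.608
endloop
endfacet
facet normal 0.938 -0.347 0.013
outer loop
vertex 2.813 1.665 -2.903
vertex 3.01 2.171 -3.608
vertex 3.348 3.135 -2.258
endloop
endfacet
facet normal 0.504 0.133 -0.853
outer loop
vertex -0.804 -1.901 -2.483
vertex -1.244 -1.402 -2.665
vertex -0.649 -1.424 -2.317
endloop
endfacet
facet normal 0.594 -0.430 0.680
outer loop
vertex -0.804 -1.901 -2.483
vertex -0.649 -1.424 -2.317
vertex -2.136 -1.638 -1.155
endloop
endfacet
facet normal 0.504 0.133 -0.853
outer loop
vertex -0.649 -1.424 -2.317
vertex -1.244 -1.402 -2.665
vertex -0.842 -0.935 -2.355
endloop
endfacet
facet normal 0.565 0.283 0.775
outer loop
vertex -0.649 -1.424 -2.317
vertex -0.842 -0.935 -2.355
vertex -2.136 -1.638 -1.155
endloop
endfacet
facet normal 0.504 0.132 -0.853
outer loop
vertex -0.842 -0.935 -2.355
vertex -1.244 -1.402 -2.665
vertex -1.271 -0.719 -2.575
endloop
endfacet
facet normal 0.105 0.804 0.585
outer loop
vertex -0.842 -0.935 -2.355
vertex -1.271 -0.719 -2.575
vertex -2.136 -1.638 -1.155
endloop
endfacet
facet normal 0.503 0.132 -0.854
outer loop
vertex -1.271 -0.719 -2.575
vertex -1.244 -1.402 -2.665
vertex -1.684 -0.903 -2.847
endloop
endfacet
facet normal -0.515 0.828 0.222
outer loop
vertex -1.271 -0.719 -2.575
vertex -1.684 -0.903 -2.847
vertex -2.136 -1.638 -1.155
endloop
endfacet
facet normal 0.504 0.133 -0.853
outer loop
vertex -1.684 -0.903 -2.847
vertex -1.244 -1.402 -2.665
vertex -1.839 -1.38 -3.013
endloop
endfacet
facet normal -0.935 0.339 -0.102
outer loop
vertex -1.684 -0.903 -2.847
vertex -1.839 -1.38 -3.013
vertex -2.136 -1.638 -1.155
endloop
endfacet
facet normal 0.504 0.133 -0.853
outer loop
vertex -1.839 -1.38 -3.013
vertex -1.244 -1.402 -2.665
vertex -1.646 -1.869 -2.975
endloop
endfacet
facet normal -0.907 -0.373 -0.197
outer loop
vertex -1.839 -1.38 -3.013
vertex -1.646 -1.869 -2.975
vertex -2.136 -1.638 -1.155
endloop
endfacet
facet normal 0.503 0.134 -0.854
outer loop
vertex -1.646 -1.869 -2.975
vertex -1.244 -1.402 -2.665
vertex -1.217 -2.085 -2.756
endloop
endfacet
facet normal -0.447 -0.895 -0.007
outer loop
vertex -1.646 -1.869 -2.975
vertex -1.217 -2.085 -2.756
vertex -2.136 -1.638 -1.155
endloop
endfacet
facet normal 0.504 0.134 -0.853
outer loop
vertex -1.217 -2.085 -2.756
vertex -1.244 -1.402 -2.665
vertex -0.804 -1.901 -2.483
endloop
endfacet
facet normal 0.174 -0.918 0.356
outer loop
vertex -1.217 -2.085 -2.756
vertex -0.804 -1.901 -2.483
vertex -2.136 -1.638 -1.155
endloop
endfacet

endsolid


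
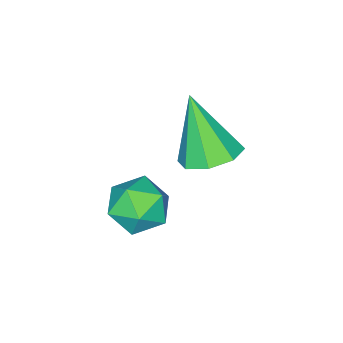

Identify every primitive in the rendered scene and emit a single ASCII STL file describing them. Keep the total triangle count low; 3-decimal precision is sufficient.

solid 
facet normal -0.552 0.823 0.135
outer loop
vertex 0.157 -0.729 -0.166
vertex -0.632 -1.284 -0.006
vertex -0.058 -1.022 0.741
endloop
endfacet
facet normal 0.125 0.935 0.332
outer loop
vertex 0.157 -0.729 -0.166
vertex -0.058 -1.022 0.741
vertex 0.869 -1.036 0.43
endloop
endfacet
facet normal 0.543 0.807 -0.232
outer loop
vertex 0.157 -0.729 -0.166
vertex 0.869 -1.036 0.43
vertex 0.868 -1.306 -0.51
endloop
endfacet
facet normal 0.123 0.616 -0.778
outer loop
vertex 0.157 -0.729 -0.166
vertex 0.868 -1.306 -0.51
vertex -0.059 -1.46 -0.779
endloop
endfacet
facet normal -0.552 0.626 -0.551
outer loop
vertex 0.157 -0.729 -0.166
vertex -0.059 -1.46 -0.779
vertex -0.632 -1.284 -0.006
endloop
endfacet
facet normal 0.289 0.461 0.839
outer loop
vertex 0.869 -1.036 0.43
vertex -0.058 -1.022 0.741
vertex 0.519 -1.78 0.959
endloop
endfacet
facet normal -0.806 0.280 0.521
outer loop
vertex -0.058 -1.022 0.741
vertex -0.632 -1.284 -0.006
vertex -0.408 -1.934 0.69
endloop
endfacet
facet normal -0.807 -0.039 -0.589
outer loop
vertex -0.632 -1.284 -0.006
vertex -0.059 -1.46 -0.779
vertex -0.409 -2.204 -0.25
endloop
endfacet
facet normal 0.287 -0.057 -0.956
outer loop
vertex -0.059 -1.46 -0.779
vertex 0.868 -1.306 -0.51
vertex 0.518 -2.218 -0.561
endloop
endfacet
facet normal 0.965 0.253 -0.074
outer loop
vertex 0.868 -1.306 -0.51
vertex 0.869 -1.036 0.43
vertex 1.092 -1.956 0.186
endloop
endfacet
facet normal -0.123 -0.616 0.778
outer loop
vertex 0.303 -2.511 0.346
vertex 0.519 -1.78 0.959
vertex -0.408 -1.934 0.69
endloop
endfacet
facet normal -0.543 -0.807 0.232
outer loop
vertex 0.303 -2.511 0.346
vertex -0.408 -1.934 0.69
vertex -0.409 -2.204 -0.25
endloop
endfacet
facet normal -0.125 -0.935 -0.332
outer loop
vertex 0.303 -2.511 0.346
vertex -0.409 -2.204 -0.25
vertex 0.518 -2.218 -0.561
endloop
endfacet
facet normal 0.552 -0.823 -0.135
outer loop
vertex 0.303 -2.511 0.346
vertex 0.518 -2.218 -0.561
vertex 1.092 -1.956 0.186
endloop
endfacet
facet normal 0.552 -0.626 0.551
outer loop
vertex 0.303 -2.511 0.346
vertex 1.092 -1.956 0.186
vertex 0.519 -1.78 0.959
endloop
endfacet
facet normal -0.287 0.057 0.956
outer loop
vertex -0.408 -1.934 0.69
vertex 0.519 -1.78 0.959
vertex -0.058 -1.022 0.741
endloop
endfacet
facet normal -0.965 -0.253 0.074
outer loop
vertex -0.409 -2.204 -0.25
vertex -0.408 -1.934 0.69
vertex -0.632 -1.284 -0.006
endloop
endfacet
facet normal -0.289 -0.461 -0.839
outer loop
vertex 0.518 -2.218 -0.561
vertex -0.409 -2.204 -0.25
vertex -0.059 -1.46 -0.779
endloop
endfacet
facet normal 0.806 -0.280 -0.521
outer loop
vertex 1.092 -1.956 0.186
vertex 0.518 -2.218 -0.561
vertex 0.868 -1.306 -0.51
endloop
endfacet
facet normal 0.807 0.039 0.589
outer loop
vertex 0.519 -1.78 0.959
vertex 1.092 -1.956 0.186
vertex 0.869 -1.036 0.43
endloop
endfacet
facet normal 0.100 0.442 -0.891
outer loop
vertex -1.752 -0.808 0.67
vertex -2.5 -1.323 0.33
vertex -2.402 -0.463 0.768
endloop
endfacet
facet normal 0.400 0.543 0.738
outer loop
vertex -1.752 -0.808 0.67
vertex -2.402 -0.463 0.768
vertex -2.72 -2.297 2.29
endloop
endfacet
facet normal 0.099 0.443 -0.891
outer loop
vertex -2.402 -0.463 0.768
vertex -2.5 -1.323 0.33
vertex -3.11 -0.622 0.61
endloop
endfacet
facet normal -0.301 0.639 0.707
outer loop
vertex -2.402 -0.463 0.768
vertex -3.11 -0.622 0.61
vertex -2.72 -2.297 2.29
endloop
endfacet
facet normal 0.100 0.443 -0.891
outer loop
vertex -3.11 -0.622 0.61
vertex -2.5 -1.323 0.33
vertex -3.46 -1.192 0.287
endloop
endfacet
facet normal -0.849 0.262 0.458
outer loop
vertex -3.11 -0.622 0.61
vertex -3.46 -1.192 0.287
vertex -2.72 -2.297 2.29
endloop
endfacet
facet normal 0.100 0.443 -0.891
outer loop
vertex -3.46 -1.192 0.287
vertex -2.5 -1.323 0.33
vertex -3.248 -1.838 -0.01
endloop
endfacet
facet normal -0.920 -0.366 0.138
outer loop
vertex -3.46 -1.192 0.287
vertex -3.248 -1.838 -0.01
vertex -2.72 -2.297 2.29
endloop
endfacet
facet normal 0.100 0.442 -0.891
outer loop
vertex -3.248 -1.838 -0.01
vertex -2.5 -1.323 0.33
vertex -2.598 -2.183 -0.108
endloop
endfacet
facet normal -0.476 -0.877 -0.066
outer loop
vertex -3.248 -1.838 -0.01
vertex -2.598 -2.183 -0.108
vertex -2.72 -2.297 2.29
endloop
endfacet
facet normal 0.099 0.443 -0.891
outer loop
vertex -2.598 -2.183 -0.108
vertex -2.5 -1.323 0.33
vertex -1.89 -2.024 0.05
endloop
endfacet
facet normal 0.226 -0.973 -0.035
outer loop
vertex -2.598 -2.183 -0.108
vertex -1.89 -2.024 0.05
vertex -2.72 -2.297 2.29
endloop
endfacet
facet normal 0.099 0.442 -0.891
outer loop
vertex -1.89 -2.024 0.05
vertex -2.5 -1.323 0.33
vertex -1.54 -1.454 0.372
endloop
endfacet
facet normal 0.774 -0.596 0.214
outer loop
vertex -1.89 -2.024 0.05
vertex -1.54 -1.454 0.372
vertex -2.72 -2.297 2.29
endloop
endfacet
facet normal 0.099 0.444 -0.891
outer loop
vertex -1.54 -1.454 0.372
vertex -2.5 -1.323 0.33
vertex -1.752 -0.808 0.67
endloop
endfacet
facet normal 0.845 0.031 0.534
outer loop
vertex -1.54 -1.454 0.372
vertex -1.752 -0.808 0.67
vertex -2.72 -2.297 2.29
endloop
endfacet

endsolid


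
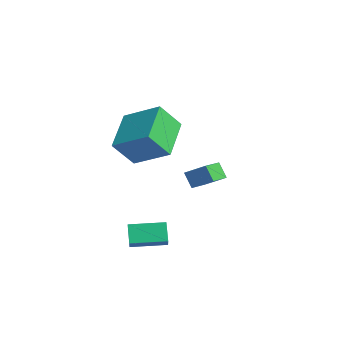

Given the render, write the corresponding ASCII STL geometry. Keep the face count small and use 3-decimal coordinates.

solid 
facet normal -0.691 -0.508 -0.514
outer loop
vertex -2.855 3.029 -1.621
vertex -3.392 3.907 -1.768
vertex -2.404 3.178 -2.374
endloop
endfacet
facet normal 0.516 -0.845 0.142
outer loop
vertex -1.568 3.793 -1.752
vertex -2.855 3.029 -1.621
vertex -2.404 3.178 -2.374
endloop
endfacet
facet normal -0.691 -0.508 -0.515
outer loop
vertex -2.404 3.178 -2.374
vertex -3.392 3.907 -1.768
vertex -2.941 4.057 -2.521
endloop
endfacet
facet normal 0.506 0.168 -0.846
outer loop
vertex -2.941 4.057 -2.521
vertex -1.568 3.793 -1.752
vertex -2.404 3.178 -2.374
endloop
endfacet
facet normal -0.506 -0.168 0.846
outer loop
vertex -2.855 3.029 -1.621
vertex -2.556 4.522 -1.146
vertex -3.392 3.907 -1.768
endloop
endfacet
facet normal 0.516 -0.845 0.141
outer loop
vertex -2.019 3.643 -0.999
vertex -2.855 3.029 -1.621
vertex -1.568 3.793 -1.752
endloop
endfacet
facet normal -0.506 -0.168 0.846
outer loop
vertex -2.019 3.643 -0.999
vertex -2.556 4.522 -1.146
vertex -2.855 3.029 -1.621
endloop
endfacet
facet normal -0.516 0.845 -0.141
outer loop
vertex -3.392 3.907 -1.768
vertex -2.556 4.522 -1.146
vertex -2.941 4.057 -2.521
endloop
endfacet
facet normal 0.506 0.168 -0.846
outer loop
vertex -2.105 4.671 -1.899
vertex -1.568 3.793 -1.752
vertex -2.941 4.057 -2.521
endloop
endfacet
facet normal -0.515 0.845 -0.141
outer loop
vertex -2.941 4.057 -2.521
vertex -2.556 4.522 -1.146
vertex -2.105 4.671 -1.899
endloop
endfacet
facet normal 0.690 0.508 0.515
outer loop
vertex -2.105 4.671 -1.899
vertex -2.019 3.643 -0.999
vertex -1.568 3.793 -1.752
endloop
endfacet
facet normal 0.691 0.508 0.514
outer loop
vertex -2.556 4.522 -1.146
vertex -2.019 3.643 -0.999
vertex -2.105 4.671 -1.899
endloop
endfacet
facet normal -0.715 -0.545 -0.437
outer loop
vertex -2.236 0.032 2.378
vertex -2.27 1.003 1.222
vertex -0.756 -1.108 1.377
endloop
endfacet
facet normal 0.023 -0.643 0.766
outer loop
vertex 0.59 -0.083 2.198
vertex -2.236 0.032 2.378
vertex -0.756 -1.108 1.377
endloop
endfacet
facet normal -0.715 -0.545 -0.437
outer loop
vertex -0.756 -1.108 1.377
vertex -2.27 1.003 1.222
vertex -0.79 -0.137 0.221
endloop
endfacet
facet normal 0.698 -0.538 -0.473
outer loop
vertex -0.79 -0.137 0.221
vertex 0.59 -0.083 2.198
vertex -0.756 -1.108 1.377
endloop
endfacet
facet normal -0.698 0.538 0.473
outer loop
vertex -2.236 0.032 2.378
vertex -0.924 2.028 2.043
vertex -2.27 1.003 1.222
endloop
endfacet
facet normal 0.023 -0.643 0.766
outer loop
vertex -0.89 1.057 3.199
vertex -2.236 0.032 2.378
vertex 0.59 -0.083 2.198
endloop
endfacet
facet normal -0.698 0.538 0.473
outer loop
vertex -0.89 1.057 3.199
vertex -0.924 2.028 2.043
vertex -2.236 0.032 2.378
endloop
endfacet
facet normal -0.023 0.643 -0.766
outer loop
vertex -2.27 1.003 1.222
vertex -0.924 2.028 2.043
vertex -0.79 -0.137 0.221
endloop
endfacet
facet normal 0.698 -0.538 -0.473
outer loop
vertex 0.556 0.888 1.042
vertex 0.59 -0.083 2.198
vertex -0.79 -0.137 0.221
endloop
endfacet
facet normal -0.023 0.643 -0.766
outer loop
vertex -0.79 -0.137 0.221
vertex -0.924 2.028 2.043
vertex 0.556 0.888 1.042
endloop
endfacet
facet normal 0.715 0.545 0.437
outer loop
vertex 0.556 0.888 1.042
vertex -0.89 1.057 3.199
vertex 0.59 -0.083 2.198
endloop
endfacet
facet normal 0.715 0.545 0.437
outer loop
vertex -0.924 2.028 2.043
vertex -0.89 1.057 3.199
vertex 0.556 0.888 1.042
endloop
endfacet
facet normal -0.587 0.176 0.790
outer loop
vertex 0.916 -1.134 -2.372
vertex 1.461 0.304 -2.287
vertex 0.297 -0.869 -2.891
endloop
endfacet
facet normal -0.354 -0.934 -0.055
outer loop
vertex 0.879 -1.044 -3.673
vertex 0.916 -1.134 -2.372
vertex 0.297 -0.869 -2.891
endloop
endfacet
facet normal -0.588 0.177 0.790
outer loop
vertex 0.297 -0.869 -2.891
vertex 1.461 0.304 -2.287
vertex 0.842 0.569 -2.807
endloop
endfacet
facet normal -0.728 0.311 -0.611
outer loop
vertex 0.842 0.569 -2.807
vertex 0.879 -1.044 -3.673
vertex 0.297 -0.869 -2.891
endloop
endfacet
facet normal 0.727 -0.312 0.611
outer loop
vertex 0.916 -1.134 -2.372
vertex 2.043 0.129 -3.069
vertex 1.461 0.304 -2.287
endloop
endfacet
facet normal -0.354 -0.934 -0.055
outer loop
vertex 1.498 -1.309 -3.153
vertex 0.916 -1.134 -2.372
vertex 0.879 -1.044 -3.673
endloop
endfacet
facet normal 0.727 -0.311 0.612
outer loop
vertex 1.498 -1.309 -3.153
vertex 2.043 0.129 -3.069
vertex 0.916 -1.134 -2.372
endloop
endfacet
facet normal 0.354 0.934 0.054
outer loop
vertex 1.461 0.304 -2.287
vertex 2.043 0.129 -3.069
vertex 0.842 0.569 -2.807
endloop
endfacet
facet normal -0.727 0.312 -0.612
outer loop
vertex 1.424 0.394 -3.588
vertex 0.879 -1.044 -3.673
vertex 0.842 0.569 -2.807
endloop
endfacet
facet normal 0.354 0.934 0.055
outer loop
vertex 0.842 0.569 -2.807
vertex 2.043 0.129 -3.069
vertex 1.424 0.394 -3.588
endloop
endfacet
facet normal 0.588 -0.176 -0.790
outer loop
vertex 1.424 0.394 -3.588
vertex 1.498 -1.309 -3.153
vertex 0.879 -1.044 -3.673
endloop
endfacet
facet normal 0.587 -0.176 -0.790
outer loop
vertex 2.043 0.129 -3.069
vertex 1.498 -1.309 -3.153
vertex 1.424 0.394 -3.588
endloop
endfacet

endsolid


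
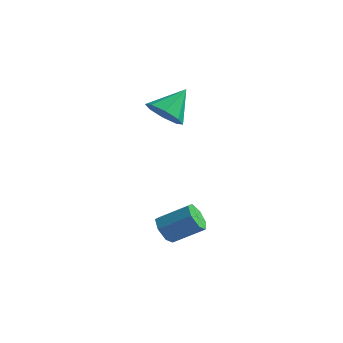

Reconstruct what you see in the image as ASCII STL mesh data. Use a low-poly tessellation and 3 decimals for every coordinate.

solid 
facet normal -0.249 -0.731 -0.636
outer loop
vertex -0.622 2.92 1.558
vertex -1.561 3.33 1.454
vertex -0.659 3.444 0.97
endloop
endfacet
facet normal 0.970 0.208 0.124
outer loop
vertex -0.622 2.92 1.558
vertex -0.659 3.444 0.97
vertex -1.119 4.63 2.586
endloop
endfacet
facet normal -0.249 -0.730 -0.636
outer loop
vertex -0.659 3.444 0.97
vertex -1.561 3.33 1.454
vertex -1.225 3.902 0.666
endloop
endfacet
facet normal 0.691 0.662 -0.289
outer loop
vertex -0.659 3.444 0.97
vertex -1.225 3.902 0.666
vertex -1.119 4.63 2.586
endloop
endfacet
facet normal -0.248 -0.731 -0.636
outer loop
vertex -1.225 3.902 0.666
vertex -1.561 3.33 1.454
vertex -1.987 4.024 0.823
endloop
endfacet
facet normal 0.075 0.931 -0.357
outer loop
vertex -1.225 3.902 0.666
vertex -1.987 4.024 0.823
vertex -1.119 4.63 2.586
endloop
endfacet
facet normal -0.249 -0.731 -0.636
outer loop
vertex -1.987 4.024 0.823
vertex -1.561 3.33 1.454
vertex -2.5 3.74 1.35
endloop
endfacet
facet normal -0.515 0.856 -0.040
outer loop
vertex -1.987 4.024 0.823
vertex -2.5 3.74 1.35
vertex -1.119 4.63 2.586
endloop
endfacet
facet normal -0.248 -0.730 -0.637
outer loop
vertex -2.5 3.74 1.35
vertex -1.561 3.33 1.454
vertex -2.464 3.216 1.937
endloop
endfacet
facet normal -0.736 0.482 0.475
outer loop
vertex -2.5 3.74 1.35
vertex -2.464 3.216 1.937
vertex -1.119 4.63 2.586
endloop
endfacet
facet normal -0.248 -0.730 -0.636
outer loop
vertex -2.464 3.216 1.937
vertex -1.561 3.33 1.454
vertex -1.898 2.758 2.242
endloop
endfacet
facet normal -0.457 0.027 0.889
outer loop
vertex -2.464 3.216 1.937
vertex -1.898 2.758 2.242
vertex -1.119 4.63 2.586
endloop
endfacet
facet normal -0.249 -0.730 -0.636
outer loop
vertex -1.898 2.758 2.242
vertex -1.561 3.33 1.454
vertex -1.136 2.636 2.084
endloop
endfacet
facet normal 0.160 -0.242 0.957
outer loop
vertex -1.898 2.758 2.242
vertex -1.136 2.636 2.084
vertex -1.119 4.63 2.586
endloop
endfacet
facet normal -0.248 -0.730 -0.637
outer loop
vertex -1.136 2.636 2.084
vertex -1.561 3.33 1.454
vertex -0.622 2.92 1.558
endloop
endfacet
facet normal 0.749 -0.168 0.641
outer loop
vertex -1.136 2.636 2.084
vertex -0.622 2.92 1.558
vertex -1.119 4.63 2.586
endloop
endfacet
facet normal -0.771 -0.359 -0.525
outer loop
vertex 0.361 0.544 -4.9
vertex -0.12 0.683 -4.289
vertex 0.065 1.163 -4.889
endloop
endfacet
facet normal 0.468 0.239 -0.851
outer loop
vertex 0.361 0.544 -4.9
vertex 0.065 1.163 -4.889
vertex 1.68 1.158 -4.002
endloop
endfacet
facet normal 0.468 0.238 -0.851
outer loop
vertex 1.68 1.158 -4.002
vertex 0.065 1.163 -4.889
vertex 1.385 1.777 -3.991
endloop
endfacet
facet normal 0.772 0.359 0.525
outer loop
vertex 1.68 1.158 -4.002
vertex 1.385 1.777 -3.991
vertex 1.2 1.297 -3.391
endloop
endfacet
facet normal -0.771 -0.359 -0.525
outer loop
vertex 0.065 1.163 -4.889
vertex -0.12 0.683 -4.289
vertex -0.37 1.42 -4.426
endloop
endfacet
facet normal -0.046 0.855 -0.517
outer loop
vertex 0.065 1.163 -4.889
vertex -0.37 1.42 -4.426
vertex 1.385 1.777 -3.991
endloop
endfacet
facet normal -0.046 0.855 -0.517
outer loop
vertex 1.385 1.777 -3.991
vertex -0.37 1.42 -4.426
vertex 0.95 2.034 -3.528
endloop
endfacet
facet normal 0.771 0.359 0.525
outer loop
vertex 1.385 1.777 -3.991
vertex 0.95 2.034 -3.528
vertex 1.2 1.297 -3.391
endloop
endfacet
facet normal -0.772 -0.359 -0.524
outer loop
vertex -0.37 1.42 -4.426
vertex -0.12 0.683 -4.289
vertex -0.616 1.122 -3.859
endloop
endfacet
facet normal -0.525 0.826 0.206
outer loop
vertex -0.37 1.42 -4.426
vertex -0.616 1.122 -3.859
vertex 0.95 2.034 -3.528
endloop
endfacet
facet normal -0.525 0.826 0.206
outer loop
vertex 0.95 2.034 -3.528
vertex -0.616 1.122 -3.859
vertex 0.703 1.736 -2.961
endloop
endfacet
facet normal 0.772 0.359 0.525
outer loop
vertex 0.95 2.034 -3.528
vertex 0.703 1.736 -2.961
vertex 1.2 1.297 -3.391
endloop
endfacet
facet normal -0.772 -0.358 -0.525
outer loop
vertex -0.616 1.122 -3.859
vertex -0.12 0.683 -4.289
vertex -0.489 0.494 -3.617
endloop
endfacet
facet normal -0.608 0.175 0.774
outer loop
vertex -0.616 1.122 -3.859
vertex -0.489 0.494 -3.617
vertex 0.703 1.736 -2.961
endloop
endfacet
facet normal -0.608 0.175 0.774
outer loop
vertex 0.703 1.736 -2.961
vertex -0.489 0.494 -3.617
vertex 0.83 1.108 -2.719
endloop
endfacet
facet normal 0.771 0.359 0.526
outer loop
vertex 0.703 1.736 -2.961
vertex 0.83 1.108 -2.719
vertex 1.2 1.297 -3.391
endloop
endfacet
facet normal -0.772 -0.359 -0.525
outer loop
vertex -0.489 0.494 -3.617
vertex -0.12 0.683 -4.289
vertex -0.084 0.008 -3.88
endloop
endfacet
facet normal -0.235 -0.607 0.760
outer loop
vertex -0.489 0.494 -3.617
vertex -0.084 0.008 -3.88
vertex 0.83 1.108 -2.719
endloop
endfacet
facet normal -0.234 -0.607 0.759
outer loop
vertex 0.83 1.108 -2.719
vertex -0.084 0.008 -3.88
vertex 1.236 0.622 -2.982
endloop
endfacet
facet normal 0.771 0.360 0.526
outer loop
vertex 0.83 1.108 -2.719
vertex 1.236 0.622 -2.982
vertex 1.2 1.297 -3.391
endloop
endfacet
facet normal -0.772 -0.359 -0.525
outer loop
vertex -0.084 0.008 -3.88
vertex -0.12 0.683 -4.289
vertex 0.295 0.03 -4.452
endloop
endfacet
facet normal 0.316 -0.933 0.173
outer loop
vertex -0.084 0.008 -3.88
vertex 0.295 0.03 -4.452
vertex 1.236 0.622 -2.982
endloop
endfacet
facet normal 0.316 -0.933 0.173
outer loop
vertex 1.236 0.622 -2.982
vertex 0.295 0.03 -4.452
vertex 1.614 0.644 -3.554
endloop
endfacet
facet normal 0.772 0.359 0.524
outer loop
vertex 1.236 0.622 -2.982
vertex 1.614 0.644 -3.554
vertex 1.2 1.297 -3.391
endloop
endfacet
facet normal -0.771 -0.359 -0.526
outer loop
vertex 0.295 0.03 -4.452
vertex -0.12 0.683 -4.289
vertex 0.361 0.544 -4.9
endloop
endfacet
facet normal 0.629 -0.555 -0.544
outer loop
vertex 0.295 0.03 -4.452
vertex 0.361 0.544 -4.9
vertex 1.614 0.644 -3.554
endloop
endfacet
facet normal 0.629 -0.555 -0.544
outer loop
vertex 1.614 0.644 -3.554
vertex 0.361 0.544 -4.9
vertex 1.68 1.158 -4.002
endloop
endfacet
facet normal 0.772 0.358 0.525
outer loop
vertex 1.614 0.644 -3.554
vertex 1.68 1.158 -4.002
vertex 1.2 1.297 -3.391
endloop
endfacet

endsolid


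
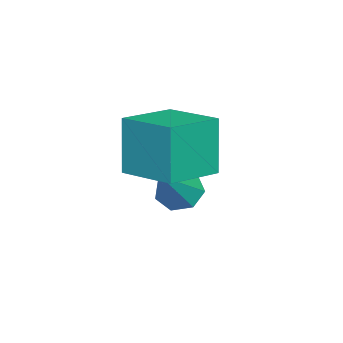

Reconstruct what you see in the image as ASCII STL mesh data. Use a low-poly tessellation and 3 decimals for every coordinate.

solid 
facet normal -0.881 0.448 -0.151
outer loop
vertex -2.495 -1.829 2.891
vertex -1.667 -0.099 3.185
vertex -2.087 -1.69 0.927
endloop
endfacet
facet normal -0.427 -0.891 -0.152
outer loop
vertex -0.413 -2.541 1.215
vertex -2.495 -1.829 2.891
vertex -2.087 -1.69 0.927
endloop
endfacet
facet normal -0.881 0.448 -0.152
outer loop
vertex -2.087 -1.69 0.927
vertex -1.667 -0.099 3.185
vertex -1.259 0.039 1.222
endloop
endfacet
facet normal 0.203 0.069 -0.977
outer loop
vertex -1.259 0.039 1.222
vertex -0.413 -2.541 1.215
vertex -2.087 -1.69 0.927
endloop
endfacet
facet normal -0.203 -0.069 0.977
outer loop
vertex -2.495 -1.829 2.891
vertex 0.007 -0.95 3.473
vertex -1.667 -0.099 3.185
endloop
endfacet
facet normal -0.427 -0.892 -0.151
outer loop
vertex -0.821 -2.679 3.178
vertex -2.495 -1.829 2.891
vertex -0.413 -2.541 1.215
endloop
endfacet
facet normal -0.203 -0.070 0.977
outer loop
vertex -0.821 -2.679 3.178
vertex 0.007 -0.95 3.473
vertex -2.495 -1.829 2.891
endloop
endfacet
facet normal 0.427 0.891 0.151
outer loop
vertex -1.667 -0.099 3.185
vertex 0.007 -0.95 3.473
vertex -1.259 0.039 1.222
endloop
endfacet
facet normal 0.203 0.069 -0.977
outer loop
vertex 0.415 -0.811 1.509
vertex -0.413 -2.541 1.215
vertex -1.259 0.039 1.222
endloop
endfacet
facet normal 0.427 0.892 0.152
outer loop
vertex -1.259 0.039 1.222
vertex 0.007 -0.95 3.473
vertex 0.415 -0.811 1.509
endloop
endfacet
facet normal 0.881 -0.448 0.152
outer loop
vertex 0.415 -0.811 1.509
vertex -0.821 -2.679 3.178
vertex -0.413 -2.541 1.215
endloop
endfacet
facet normal 0.881 -0.448 0.151
outer loop
vertex 0.007 -0.95 3.473
vertex -0.821 -2.679 3.178
vertex 0.415 -0.811 1.509
endloop
endfacet
facet normal -0.735 0.039 -0.677
outer loop
vertex -2.459 -1.797 -1.31
vertex -2.988 -1.711 -0.731
vertex -2.595 -1.151 -1.125
endloop
endfacet
facet normal 0.857 0.300 -0.419
outer loop
vertex -2.459 -1.797 -1.31
vertex -2.595 -1.151 -1.125
vertex -1.512 -1.789 0.631
endloop
endfacet
facet normal -0.734 0.039 -0.678
outer loop
vertex -2.595 -1.151 -1.125
vertex -2.988 -1.711 -0.731
vertex -3.028 -0.927 -0.643
endloop
endfacet
facet normal 0.479 0.877 0.023
outer loop
vertex -2.595 -1.151 -1.125
vertex -3.028 -0.927 -0.643
vertex -1.512 -1.789 0.631
endloop
endfacet
facet normal -0.734 0.039 -0.678
outer loop
vertex -3.028 -0.927 -0.643
vertex -2.988 -1.711 -0.731
vertex -3.431 -1.294 -0.227
endloop
endfacet
facet normal -0.075 0.783 0.618
outer loop
vertex -3.028 -0.927 -0.643
vertex -3.431 -1.294 -0.227
vertex -1.512 -1.789 0.631
endloop
endfacet
facet normal -0.734 0.039 -0.678
outer loop
vertex -3.431 -1.294 -0.227
vertex -2.988 -1.711 -0.731
vertex -3.501 -1.975 -0.19
endloop
endfacet
facet normal -0.387 0.090 0.918
outer loop
vertex -3.431 -1.294 -0.227
vertex -3.501 -1.975 -0.19
vertex -1.512 -1.789 0.631
endloop
endfacet
facet normal -0.734 0.039 -0.678
outer loop
vertex -3.501 -1.975 -0.19
vertex -2.988 -1.711 -0.731
vertex -3.185 -2.457 -0.56
endloop
endfacet
facet normal -0.224 -0.682 0.697
outer loop
vertex -3.501 -1.975 -0.19
vertex -3.185 -2.457 -0.56
vertex -1.512 -1.789 0.631
endloop
endfacet
facet normal -0.735 0.039 -0.677
outer loop
vertex -3.185 -2.457 -0.56
vertex -2.988 -1.711 -0.731
vertex -2.721 -2.378 -1.059
endloop
endfacet
facet normal 0.292 -0.949 0.122
outer loop
vertex -3.185 -2.457 -0.56
vertex -2.721 -2.378 -1.059
vertex -1.512 -1.789 0.631
endloop
endfacet
facet normal -0.735 0.039 -0.677
outer loop
vertex -2.721 -2.378 -1.059
vertex -2.988 -1.711 -0.731
vertex -2.459 -1.797 -1.31
endloop
endfacet
facet normal 0.773 -0.511 -0.375
outer loop
vertex -2.721 -2.378 -1.059
vertex -2.459 -1.797 -1.31
vertex -1.512 -1.789 0.631
endloop
endfacet

endsolid


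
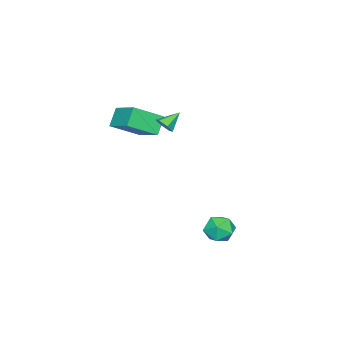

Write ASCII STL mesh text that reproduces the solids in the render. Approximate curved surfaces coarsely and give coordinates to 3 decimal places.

solid 
facet normal -0.647 0.571 -0.505
outer loop
vertex -3.173 -3.644 1.188
vertex -2.384 -1.993 2.043
vertex -2.282 -3.54 0.165
endloop
endfacet
facet normal -0.390 -0.818 -0.423
outer loop
vertex -0.936 -4.727 1.217
vertex -3.173 -3.644 1.188
vertex -2.282 -3.54 0.165
endloop
endfacet
facet normal -0.647 0.571 -0.506
outer loop
vertex -2.282 -3.54 0.165
vertex -2.384 -1.993 2.043
vertex -1.493 -1.889 1.021
endloop
endfacet
facet normal 0.655 0.077 -0.752
outer loop
vertex -1.493 -1.889 1.021
vertex -0.936 -4.727 1.217
vertex -2.282 -3.54 0.165
endloop
endfacet
facet normal -0.655 -0.076 0.752
outer loop
vertex -3.173 -3.644 1.188
vertex -1.038 -3.18 3.095
vertex -2.384 -1.993 2.043
endloop
endfacet
facet normal -0.390 -0.818 -0.423
outer loop
vertex -1.827 -4.831 2.239
vertex -3.173 -3.644 1.188
vertex -0.936 -4.727 1.217
endloop
endfacet
facet normal -0.655 -0.077 0.752
outer loop
vertex -1.827 -4.831 2.239
vertex -1.038 -3.18 3.095
vertex -3.173 -3.644 1.188
endloop
endfacet
facet normal 0.390 0.818 0.423
outer loop
vertex -2.384 -1.993 2.043
vertex -1.038 -3.18 3.095
vertex -1.493 -1.889 1.021
endloop
endfacet
facet normal 0.655 0.077 -0.752
outer loop
vertex -0.147 -3.076 2.072
vertex -0.936 -4.727 1.217
vertex -1.493 -1.889 1.021
endloop
endfacet
facet normal 0.391 0.818 0.423
outer loop
vertex -1.493 -1.889 1.021
vertex -1.038 -3.18 3.095
vertex -0.147 -3.076 2.072
endloop
endfacet
facet normal 0.647 -0.571 0.506
outer loop
vertex -0.147 -3.076 2.072
vertex -1.827 -4.831 2.239
vertex -0.936 -4.727 1.217
endloop
endfacet
facet normal 0.647 -0.571 0.505
outer loop
vertex -1.038 -3.18 3.095
vertex -1.827 -4.831 2.239
vertex -0.147 -3.076 2.072
endloop
endfacet
facet normal 0.748 -0.351 -0.563
outer loop
vertex -0.859 -1.436 2.606
vertex -1.201 -1.304 2.069
vertex -0.803 -0.856 2.319
endloop
endfacet
facet normal 0.301 0.399 0.866
outer loop
vertex -0.859 -1.436 2.606
vertex -0.803 -0.856 2.319
vertex -2.159 -0.856 2.791
endloop
endfacet
facet normal 0.748 -0.351 -0.563
outer loop
vertex -0.803 -0.856 2.319
vertex -1.201 -1.304 2.069
vertex -1.145 -0.724 1.782
endloop
endfacet
facet normal 0.068 0.978 0.197
outer loop
vertex -0.803 -0.856 2.319
vertex -1.145 -0.724 1.782
vertex -2.159 -0.856 2.791
endloop
endfacet
facet normal 0.747 -0.351 -0.564
outer loop
vertex -1.145 -0.724 1.782
vertex -1.201 -1.304 2.069
vertex -1.544 -1.173 1.533
endloop
endfacet
facet normal -0.534 0.720 -0.443
outer loop
vertex -1.145 -0.724 1.782
vertex -1.544 -1.173 1.533
vertex -2.159 -0.856 2.791
endloop
endfacet
facet normal 0.747 -0.351 -0.564
outer loop
vertex -1.544 -1.173 1.533
vertex -1.201 -1.304 2.069
vertex -1.6 -1.753 1.82
endloop
endfacet
facet normal -0.904 -0.117 -0.412
outer loop
vertex -1.544 -1.173 1.533
vertex -1.6 -1.753 1.82
vertex -2.159 -0.856 2.791
endloop
endfacet
facet normal 0.747 -0.351 -0.565
outer loop
vertex -1.6 -1.753 1.82
vertex -1.201 -1.304 2.069
vertex -1.257 -1.885 2.356
endloop
endfacet
facet normal -0.670 -0.696 0.257
outer loop
vertex -1.6 -1.753 1.82
vertex -1.257 -1.885 2.356
vertex -2.159 -0.856 2.791
endloop
endfacet
facet normal 0.749 -0.350 -0.563
outer loop
vertex -1.257 -1.885 2.356
vertex -1.201 -1.304 2.069
vertex -0.859 -1.436 2.606
endloop
endfacet
facet normal -0.068 -0.439 0.896
outer loop
vertex -1.257 -1.885 2.356
vertex -0.859 -1.436 2.606
vertex -2.159 -0.856 2.791
endloop
endfacet
facet normal -0.325 0.882 0.341
outer loop
vertex 1.416 4.478 -3.459
vertex 0.462 4.182 -3.602
vertex 0.918 4.008 -2.718
endloop
endfacet
facet normal 0.295 0.704 0.645
outer loop
vertex 1.416 4.478 -3.459
vertex 0.918 4.008 -2.718
vertex 1.882 3.775 -2.905
endloop
endfacet
facet normal 0.778 0.616 0.127
outer loop
vertex 1.416 4.478 -3.459
vertex 1.882 3.775 -2.905
vertex 2.022 3.805 -3.904
endloop
endfacet
facet normal 0.455 0.739 -0.497
outer loop
vertex 1.416 4.478 -3.459
vertex 2.022 3.805 -3.904
vertex 1.144 4.056 -4.335
endloop
endfacet
facet normal -0.226 0.903 -0.365
outer loop
vertex 1.416 4.478 -3.459
vertex 1.144 4.056 -4.335
vertex 0.462 4.182 -3.602
endloop
endfacet
facet normal 0.208 0.077 0.975
outer loop
vertex 1.882 3.775 -2.905
vertex 0.918 4.008 -2.718
vertex 1.216 3.044 -2.705
endloop
endfacet
facet normal -0.796 0.365 0.483
outer loop
vertex 0.918 4.008 -2.718
vertex 0.462 4.182 -3.602
vertex 0.338 3.295 -3.136
endloop
endfacet
facet normal -0.636 0.399 -0.660
outer loop
vertex 0.462 4.182 -3.602
vertex 1.144 4.056 -4.335
vertex 0.478 3.325 -4.135
endloop
endfacet
facet normal 0.467 0.133 -0.874
outer loop
vertex 1.144 4.056 -4.335
vertex 2.022 3.805 -3.904
vertex 1.442 3.092 -4.322
endloop
endfacet
facet normal 0.988 -0.066 0.137
outer loop
vertex 2.022 3.805 -3.904
vertex 1.882 3.775 -2.905
vertex 1.898 2.918 -3.438
endloop
endfacet
facet normal -0.455 -0.739 0.497
outer loop
vertex 0.944 2.622 -3.581
vertex 1.216 3.044 -2.705
vertex 0.338 3.295 -3.136
endloop
endfacet
facet normal -0.778 -0.616 -0.127
outer loop
vertex 0.944 2.622 -3.581
vertex 0.338 3.295 -3.136
vertex 0.478 3.325 -4.135
endloop
endfacet
facet normal -0.295 -0.704 -0.645
outer loop
vertex 0.944 2.622 -3.581
vertex 0.478 3.325 -4.135
vertex 1.442 3.092 -4.322
endloop
endfacet
facet normal 0.325 -0.882 -0.341
outer loop
vertex 0.944 2.622 -3.581
vertex 1.442 3.092 -4.322
vertex 1.898 2.918 -3.438
endloop
endfacet
facet normal 0.226 -0.903 0.365
outer loop
vertex 0.944 2.622 -3.581
vertex 1.898 2.918 -3.438
vertex 1.216 3.044 -2.705
endloop
endfacet
facet normal -0.467 -0.133 0.874
outer loop
vertex 0.338 3.295 -3.136
vertex 1.216 3.044 -2.705
vertex 0.918 4.008 -2.718
endloop
endfacet
facet normal -0.988 0.066 -0.137
outer loop
vertex 0.478 3.325 -4.135
vertex 0.338 3.295 -3.136
vertex 0.462 4.182 -3.602
endloop
endfacet
facet normal -0.208 -0.077 -0.975
outer loop
vertex 1.442 3.092 -4.322
vertex 0.478 3.325 -4.135
vertex 1.144 4.056 -4.335
endloop
endfacet
facet normal 0.796 -0.365 -0.483
outer loop
vertex 1.898 2.918 -3.438
vertex 1.442 3.092 -4.322
vertex 2.022 3.805 -3.904
endloop
endfacet
facet normal 0.636 -0.399 0.660
outer loop
vertex 1.216 3.044 -2.705
vertex 1.898 2.918 -3.438
vertex 1.882 3.775 -2.905
endloop
endfacet

endsolid
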